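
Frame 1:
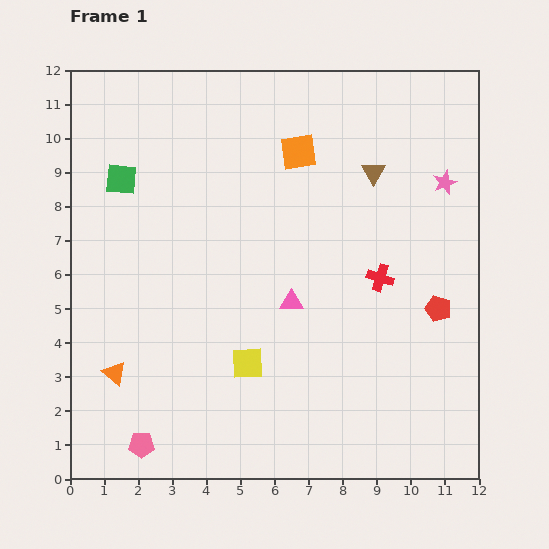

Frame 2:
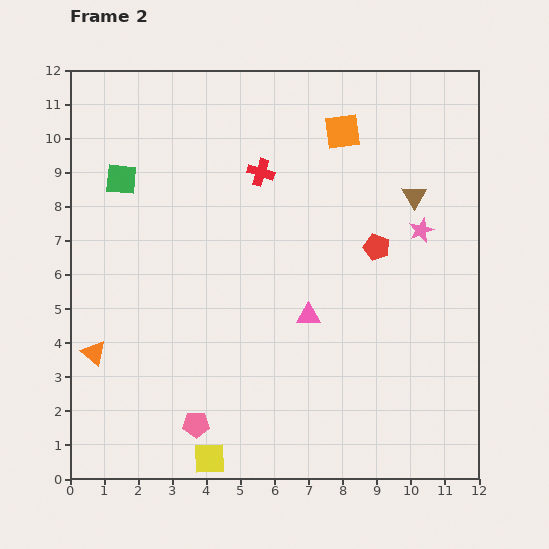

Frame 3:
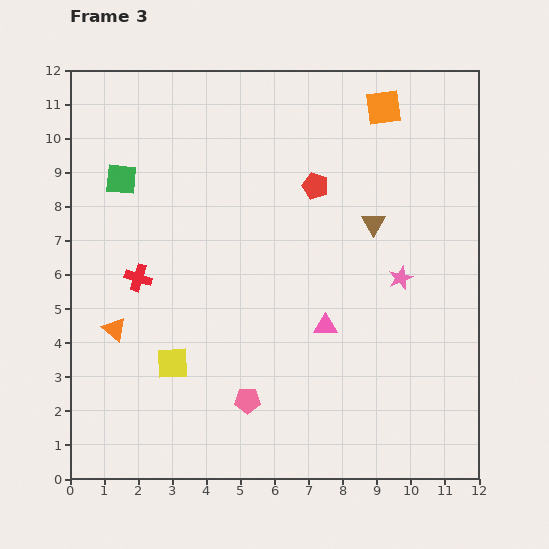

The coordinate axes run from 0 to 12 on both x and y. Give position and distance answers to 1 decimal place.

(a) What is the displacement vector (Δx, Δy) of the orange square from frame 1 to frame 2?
(1.3, 0.6)

The orange square was at (6.7, 9.6) in frame 1 and (8.0, 10.2) in frame 2.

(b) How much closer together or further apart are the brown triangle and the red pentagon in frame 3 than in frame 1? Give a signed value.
-2.4

Distance in frame 1: 4.4. Distance in frame 3: 2.0.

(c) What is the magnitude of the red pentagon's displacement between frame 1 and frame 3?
5.1

The red pentagon moved from (10.8, 5.0) to (7.2, 8.6), a distance of √(3.6² + 3.6²) ≈ 5.1.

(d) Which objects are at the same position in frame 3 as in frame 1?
the green square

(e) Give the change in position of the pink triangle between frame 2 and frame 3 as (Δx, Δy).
(0.5, -0.3)

The pink triangle was at (7.0, 4.8) in frame 2 and (7.5, 4.5) in frame 3.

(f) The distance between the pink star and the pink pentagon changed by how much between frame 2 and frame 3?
-2.9

Distance in frame 2: 8.7. Distance in frame 3: 5.8.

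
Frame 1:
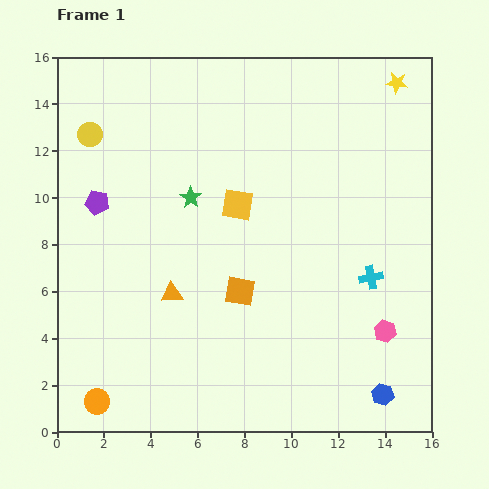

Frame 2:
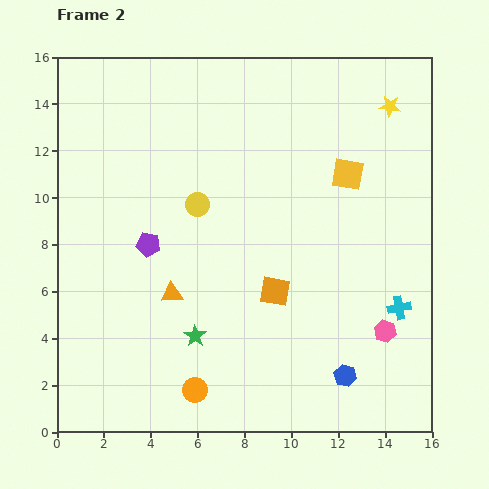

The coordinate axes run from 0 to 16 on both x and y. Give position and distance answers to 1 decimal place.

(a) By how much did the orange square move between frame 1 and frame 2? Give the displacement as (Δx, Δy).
(1.5, 0.0)

The orange square was at (7.8, 6.0) in frame 1 and (9.3, 6.0) in frame 2.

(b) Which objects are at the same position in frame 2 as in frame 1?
the orange triangle, the pink hexagon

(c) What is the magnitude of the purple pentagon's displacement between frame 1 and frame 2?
2.8

The purple pentagon moved from (1.7, 9.8) to (3.9, 8.0), a distance of √(2.2² + 1.8²) ≈ 2.8.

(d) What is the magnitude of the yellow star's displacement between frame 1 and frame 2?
1.0

The yellow star moved from (14.5, 14.9) to (14.2, 13.9), a distance of √(0.3² + 1.0²) ≈ 1.0.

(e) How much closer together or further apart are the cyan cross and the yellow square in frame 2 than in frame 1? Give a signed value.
-0.4

Distance in frame 1: 6.5. Distance in frame 2: 6.1.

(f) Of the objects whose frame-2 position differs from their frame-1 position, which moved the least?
the yellow star

(moved 1.0)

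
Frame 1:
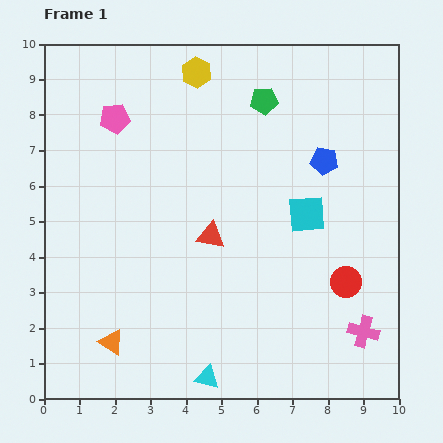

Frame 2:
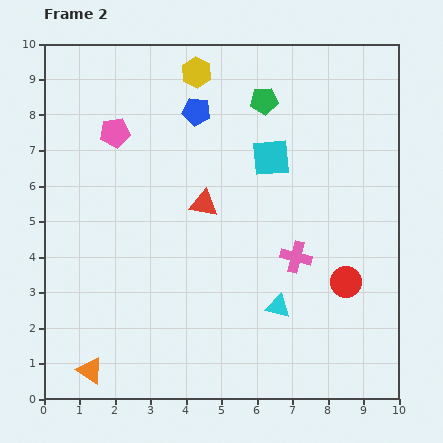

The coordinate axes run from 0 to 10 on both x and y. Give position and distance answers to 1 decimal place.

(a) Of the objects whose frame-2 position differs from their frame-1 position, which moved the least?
the pink pentagon

(moved 0.4)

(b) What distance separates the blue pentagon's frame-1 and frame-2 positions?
3.9

The blue pentagon moved from (7.9, 6.7) to (4.3, 8.1), a distance of √(3.6² + 1.4²) ≈ 3.9.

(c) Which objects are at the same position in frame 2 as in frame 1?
the red circle, the yellow hexagon, the green pentagon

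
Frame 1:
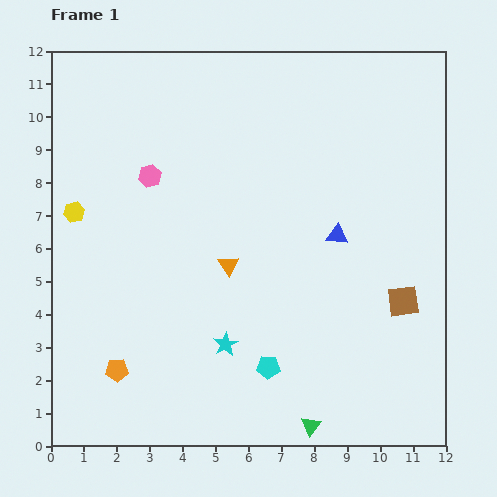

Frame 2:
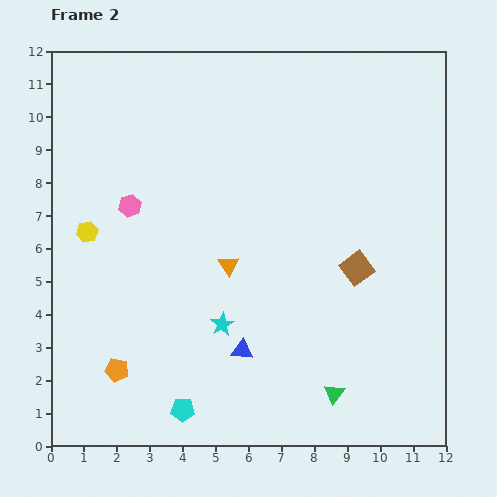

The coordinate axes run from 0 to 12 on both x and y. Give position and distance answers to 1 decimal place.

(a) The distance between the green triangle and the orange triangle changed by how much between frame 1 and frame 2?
-0.5

Distance in frame 1: 5.5. Distance in frame 2: 5.0.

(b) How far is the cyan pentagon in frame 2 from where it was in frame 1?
2.9

The cyan pentagon moved from (6.6, 2.4) to (4.0, 1.1), a distance of √(2.6² + 1.3²) ≈ 2.9.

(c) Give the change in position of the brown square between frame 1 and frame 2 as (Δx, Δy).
(-1.4, 1.0)

The brown square was at (10.7, 4.4) in frame 1 and (9.3, 5.4) in frame 2.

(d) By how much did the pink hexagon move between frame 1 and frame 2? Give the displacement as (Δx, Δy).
(-0.6, -0.9)

The pink hexagon was at (3.0, 8.2) in frame 1 and (2.4, 7.3) in frame 2.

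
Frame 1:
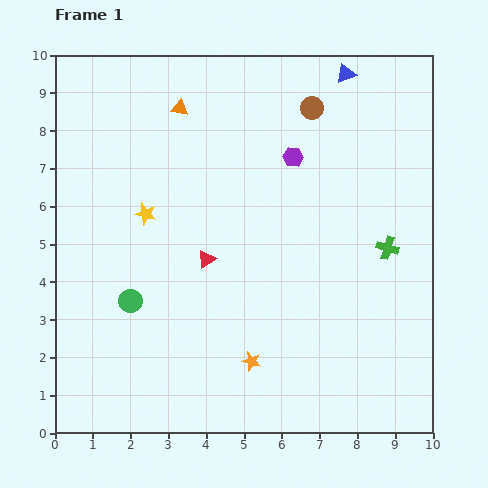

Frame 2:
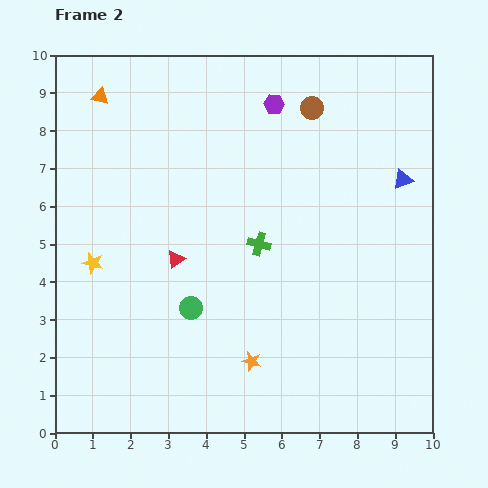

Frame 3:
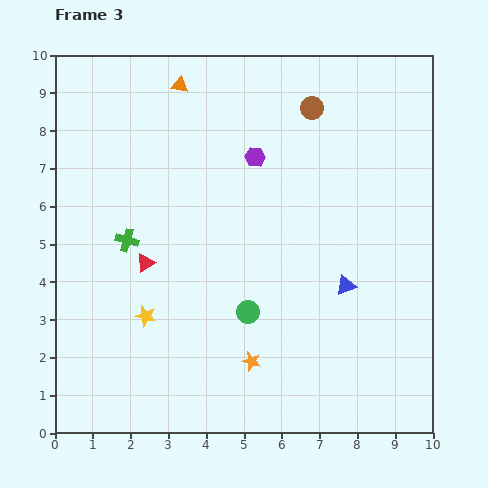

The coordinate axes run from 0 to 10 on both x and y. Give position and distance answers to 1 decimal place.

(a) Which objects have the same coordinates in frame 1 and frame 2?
the orange star, the brown circle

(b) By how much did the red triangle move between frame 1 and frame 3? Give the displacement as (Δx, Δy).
(-1.6, -0.1)

The red triangle was at (4.0, 4.6) in frame 1 and (2.4, 4.5) in frame 3.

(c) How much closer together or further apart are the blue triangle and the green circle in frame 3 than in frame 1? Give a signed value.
-5.6

Distance in frame 1: 8.3. Distance in frame 3: 2.7.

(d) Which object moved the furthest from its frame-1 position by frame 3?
the green cross

(moved 6.9; next 5.6)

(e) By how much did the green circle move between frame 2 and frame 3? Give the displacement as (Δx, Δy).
(1.5, -0.1)

The green circle was at (3.6, 3.3) in frame 2 and (5.1, 3.2) in frame 3.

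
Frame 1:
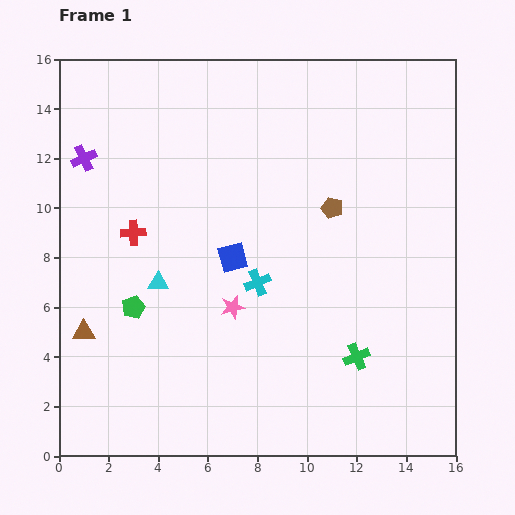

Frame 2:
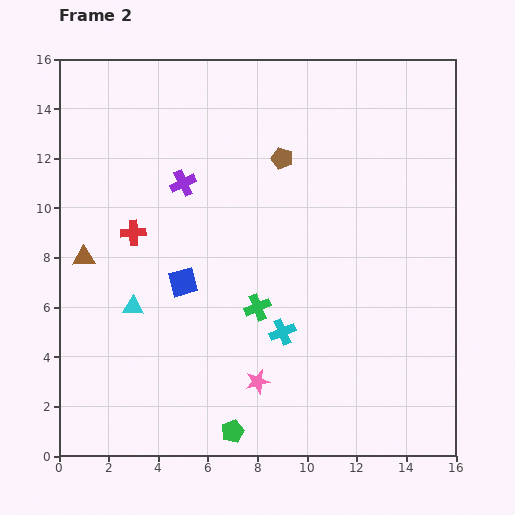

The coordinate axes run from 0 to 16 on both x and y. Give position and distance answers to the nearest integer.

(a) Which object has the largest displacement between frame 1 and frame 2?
the green pentagon

(moved 6; next 4)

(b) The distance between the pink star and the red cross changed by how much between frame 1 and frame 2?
+3

Distance in frame 1: 5. Distance in frame 2: 8.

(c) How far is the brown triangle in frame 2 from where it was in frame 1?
3

The brown triangle moved from (1, 5) to (1, 8), a distance of √(0² + 3²) ≈ 3.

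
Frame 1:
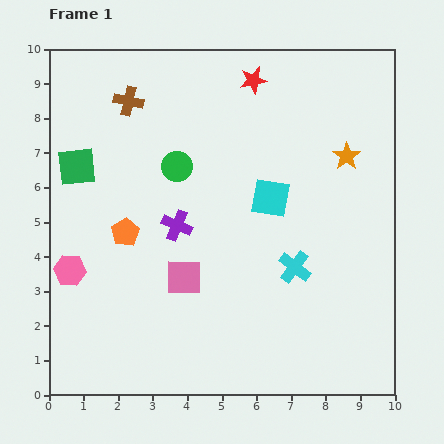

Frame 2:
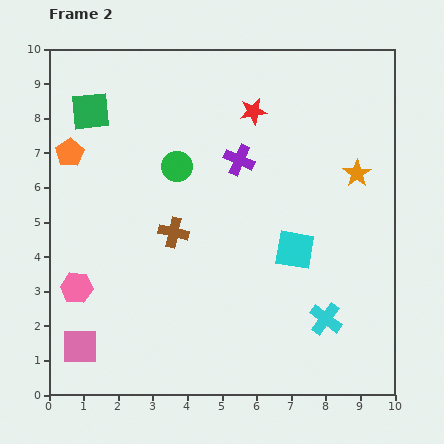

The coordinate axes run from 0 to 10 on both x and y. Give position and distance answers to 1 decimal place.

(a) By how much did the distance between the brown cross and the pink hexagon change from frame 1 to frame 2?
-2.0

Distance in frame 1: 5.2. Distance in frame 2: 3.2.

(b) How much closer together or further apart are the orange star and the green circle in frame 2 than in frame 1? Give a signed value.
+0.3

Distance in frame 1: 4.9. Distance in frame 2: 5.2.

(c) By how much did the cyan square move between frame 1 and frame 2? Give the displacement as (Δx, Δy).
(0.7, -1.5)

The cyan square was at (6.4, 5.7) in frame 1 and (7.1, 4.2) in frame 2.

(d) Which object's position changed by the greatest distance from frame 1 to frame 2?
the brown cross

(moved 4.0; next 3.6)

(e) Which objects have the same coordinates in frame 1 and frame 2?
the green circle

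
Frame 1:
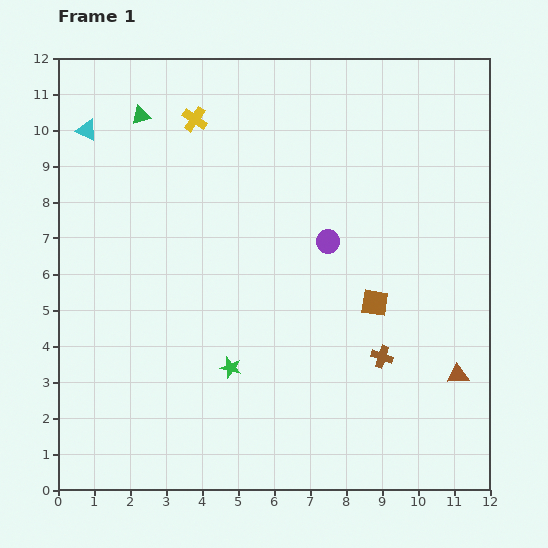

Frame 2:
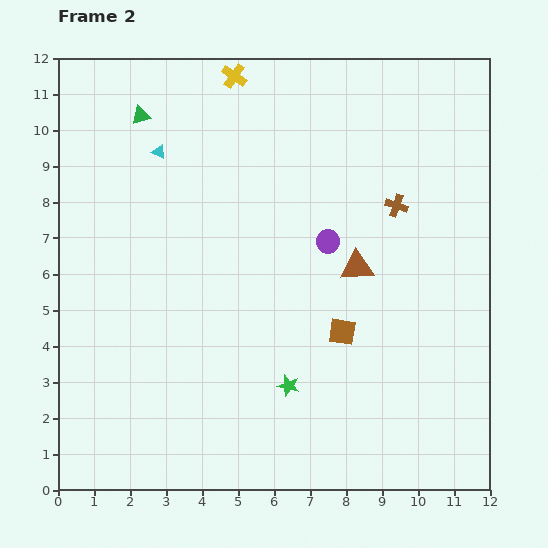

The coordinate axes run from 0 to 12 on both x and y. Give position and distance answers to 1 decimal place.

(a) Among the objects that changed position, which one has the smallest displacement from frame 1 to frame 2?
the brown square

(moved 1.2)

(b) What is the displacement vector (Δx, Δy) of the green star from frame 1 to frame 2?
(1.6, -0.5)

The green star was at (4.8, 3.4) in frame 1 and (6.4, 2.9) in frame 2.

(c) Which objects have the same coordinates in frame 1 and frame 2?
the purple circle, the green triangle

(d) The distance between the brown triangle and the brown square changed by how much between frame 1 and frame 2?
-1.2

Distance in frame 1: 3.0. Distance in frame 2: 1.8.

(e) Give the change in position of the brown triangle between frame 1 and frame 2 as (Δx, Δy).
(-2.8, 3.0)

The brown triangle was at (11.1, 3.2) in frame 1 and (8.3, 6.2) in frame 2.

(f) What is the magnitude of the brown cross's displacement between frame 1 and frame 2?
4.2

The brown cross moved from (9.0, 3.7) to (9.4, 7.9), a distance of √(0.4² + 4.2²) ≈ 4.2.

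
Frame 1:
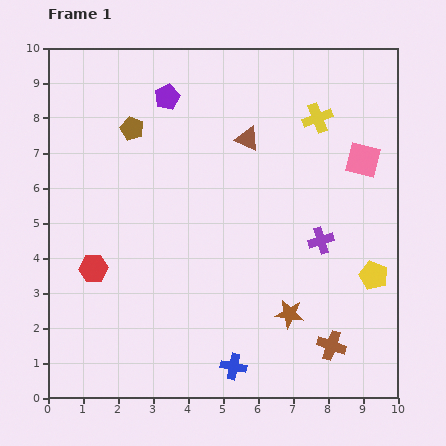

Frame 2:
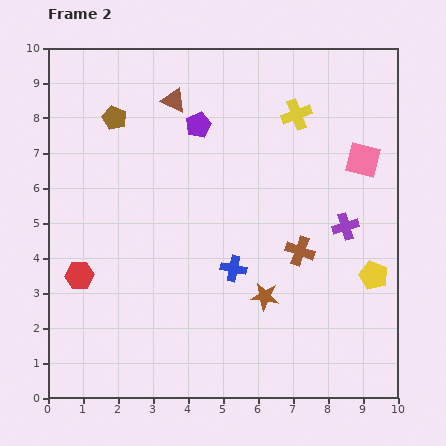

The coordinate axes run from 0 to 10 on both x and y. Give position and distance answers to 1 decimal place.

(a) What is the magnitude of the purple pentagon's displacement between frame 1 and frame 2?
1.2

The purple pentagon moved from (3.4, 8.6) to (4.3, 7.8), a distance of √(0.9² + 0.8²) ≈ 1.2.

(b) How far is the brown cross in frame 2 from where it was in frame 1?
2.8

The brown cross moved from (8.1, 1.5) to (7.2, 4.2), a distance of √(0.9² + 2.7²) ≈ 2.8.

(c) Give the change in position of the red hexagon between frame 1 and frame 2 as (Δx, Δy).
(-0.4, -0.2)

The red hexagon was at (1.3, 3.7) in frame 1 and (0.9, 3.5) in frame 2.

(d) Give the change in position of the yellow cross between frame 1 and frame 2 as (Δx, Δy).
(-0.6, 0.1)

The yellow cross was at (7.7, 8.0) in frame 1 and (7.1, 8.1) in frame 2.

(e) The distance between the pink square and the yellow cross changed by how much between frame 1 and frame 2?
+0.5

Distance in frame 1: 1.8. Distance in frame 2: 2.3.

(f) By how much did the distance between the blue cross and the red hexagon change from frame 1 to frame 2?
-0.5

Distance in frame 1: 4.9. Distance in frame 2: 4.4.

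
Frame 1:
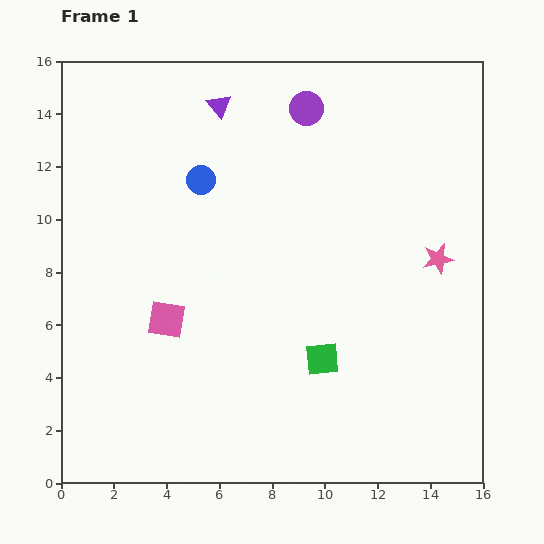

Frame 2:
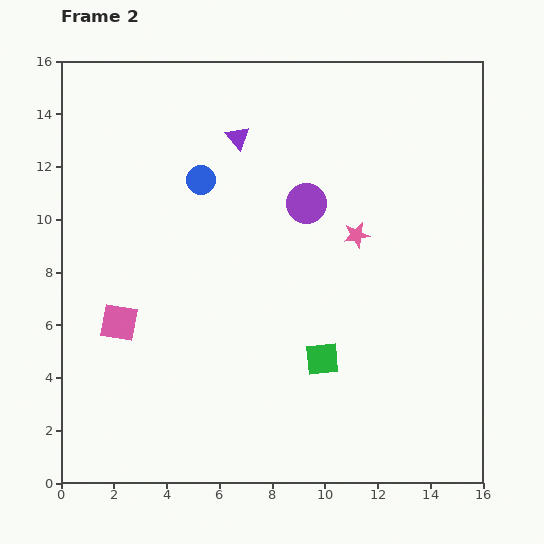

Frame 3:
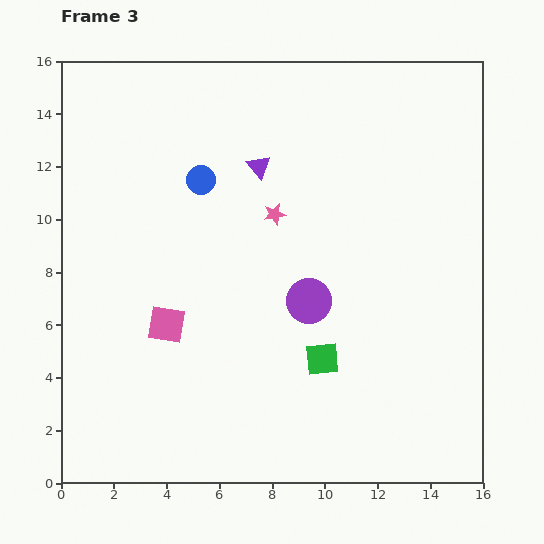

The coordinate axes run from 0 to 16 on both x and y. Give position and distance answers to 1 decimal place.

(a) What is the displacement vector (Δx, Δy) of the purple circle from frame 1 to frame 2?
(0.0, -3.6)

The purple circle was at (9.3, 14.2) in frame 1 and (9.3, 10.6) in frame 2.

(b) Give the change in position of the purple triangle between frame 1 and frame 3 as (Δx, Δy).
(1.5, -2.3)

The purple triangle was at (6.0, 14.3) in frame 1 and (7.5, 12.0) in frame 3.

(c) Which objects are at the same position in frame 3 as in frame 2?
the blue circle, the green square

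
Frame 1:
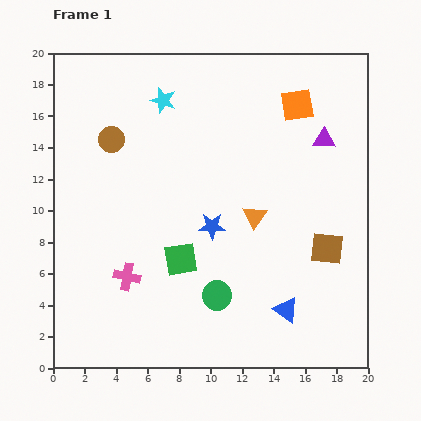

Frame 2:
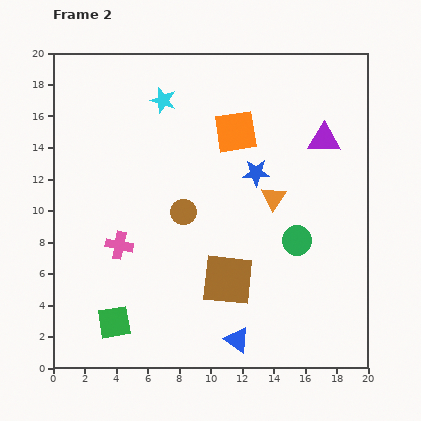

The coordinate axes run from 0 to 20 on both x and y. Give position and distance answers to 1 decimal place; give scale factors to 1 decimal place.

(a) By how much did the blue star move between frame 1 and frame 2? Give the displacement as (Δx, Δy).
(2.8, 3.4)

The blue star was at (10.1, 9.0) in frame 1 and (12.9, 12.4) in frame 2.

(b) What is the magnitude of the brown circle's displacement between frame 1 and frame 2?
6.5

The brown circle moved from (3.7, 14.5) to (8.3, 9.9), a distance of √(4.6² + 4.6²) ≈ 6.5.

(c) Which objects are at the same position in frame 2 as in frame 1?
the cyan star, the purple triangle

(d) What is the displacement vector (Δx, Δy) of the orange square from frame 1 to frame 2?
(-3.9, -1.7)

The orange square was at (15.5, 16.7) in frame 1 and (11.6, 15.0) in frame 2.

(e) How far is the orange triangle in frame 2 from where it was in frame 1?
1.7

The orange triangle moved from (12.8, 9.6) to (14.0, 10.8), a distance of √(1.2² + 1.2²) ≈ 1.7.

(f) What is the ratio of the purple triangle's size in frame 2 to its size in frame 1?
1.4×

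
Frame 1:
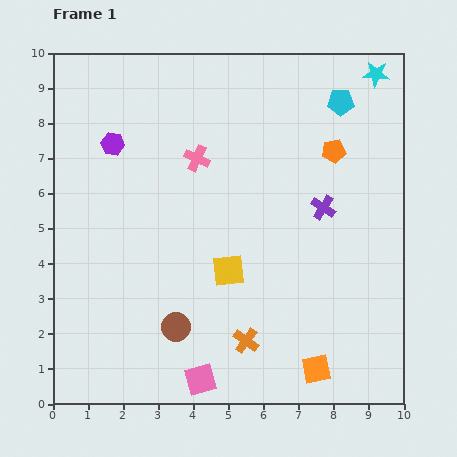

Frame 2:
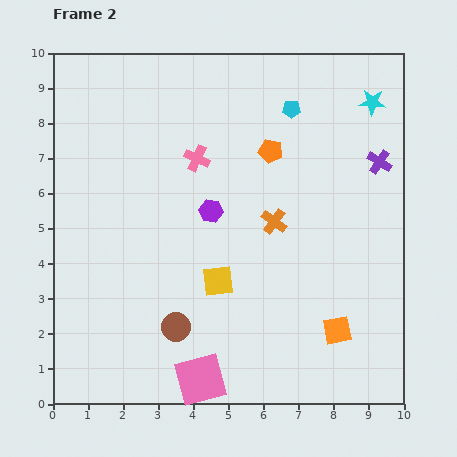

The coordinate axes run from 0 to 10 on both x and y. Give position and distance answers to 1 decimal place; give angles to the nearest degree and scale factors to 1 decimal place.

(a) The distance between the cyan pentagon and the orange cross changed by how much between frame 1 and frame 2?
-4.1

Distance in frame 1: 7.3. Distance in frame 2: 3.2.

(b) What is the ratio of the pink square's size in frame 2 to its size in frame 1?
1.6×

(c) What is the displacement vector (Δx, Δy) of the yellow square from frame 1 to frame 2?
(-0.3, -0.3)

The yellow square was at (5.0, 3.8) in frame 1 and (4.7, 3.5) in frame 2.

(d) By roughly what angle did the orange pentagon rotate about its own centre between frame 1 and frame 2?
20° clockwise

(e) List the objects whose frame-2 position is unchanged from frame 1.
the brown circle, the pink square, the pink cross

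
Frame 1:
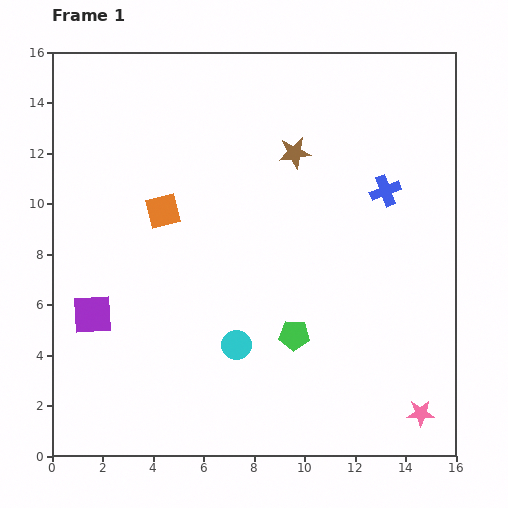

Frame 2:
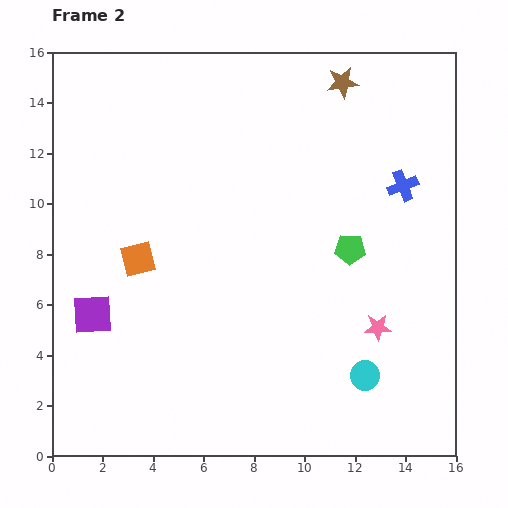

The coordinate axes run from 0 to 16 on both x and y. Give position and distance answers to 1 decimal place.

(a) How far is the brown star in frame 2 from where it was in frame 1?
3.4

The brown star moved from (9.6, 12.0) to (11.5, 14.8), a distance of √(1.9² + 2.8²) ≈ 3.4.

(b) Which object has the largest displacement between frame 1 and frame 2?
the cyan circle

(moved 5.2; next 4.0)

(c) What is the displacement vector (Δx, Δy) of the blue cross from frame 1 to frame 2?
(0.7, 0.2)

The blue cross was at (13.2, 10.5) in frame 1 and (13.9, 10.7) in frame 2.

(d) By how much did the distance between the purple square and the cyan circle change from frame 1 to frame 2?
+5.3

Distance in frame 1: 5.8. Distance in frame 2: 11.1.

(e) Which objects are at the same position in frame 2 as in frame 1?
the purple square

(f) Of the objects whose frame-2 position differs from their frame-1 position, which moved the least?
the blue cross

(moved 0.7)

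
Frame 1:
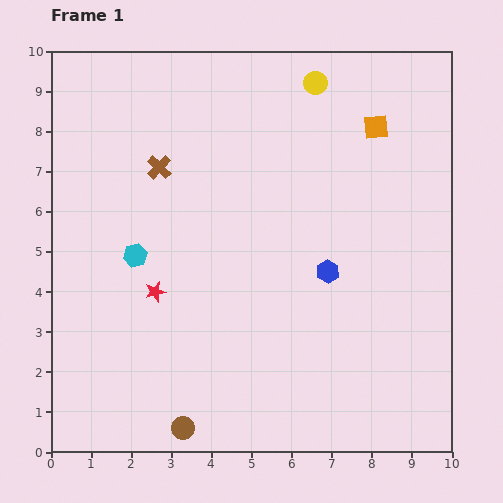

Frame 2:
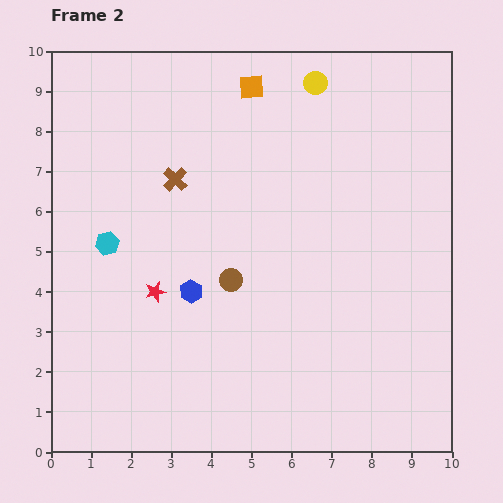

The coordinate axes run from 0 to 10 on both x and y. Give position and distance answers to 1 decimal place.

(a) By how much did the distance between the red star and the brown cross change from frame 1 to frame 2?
-0.3

Distance in frame 1: 3.1. Distance in frame 2: 2.8.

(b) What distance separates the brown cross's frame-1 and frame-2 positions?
0.5

The brown cross moved from (2.7, 7.1) to (3.1, 6.8), a distance of √(0.4² + 0.3²) ≈ 0.5.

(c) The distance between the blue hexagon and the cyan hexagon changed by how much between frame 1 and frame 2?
-2.4

Distance in frame 1: 4.8. Distance in frame 2: 2.4.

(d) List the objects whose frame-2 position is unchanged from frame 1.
the yellow circle, the red star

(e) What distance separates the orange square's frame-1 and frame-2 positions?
3.3

The orange square moved from (8.1, 8.1) to (5.0, 9.1), a distance of √(3.1² + 1.0²) ≈ 3.3.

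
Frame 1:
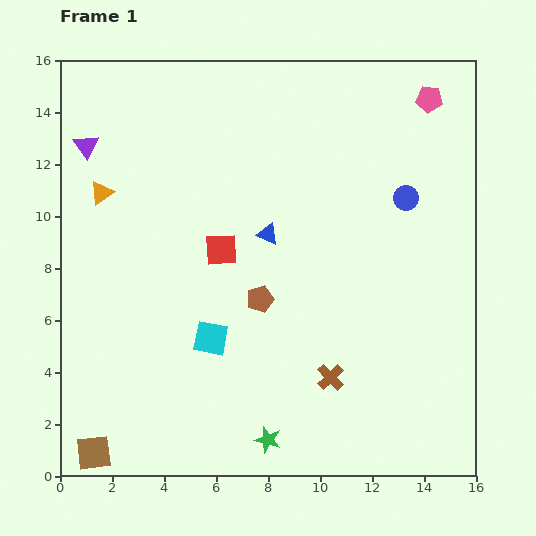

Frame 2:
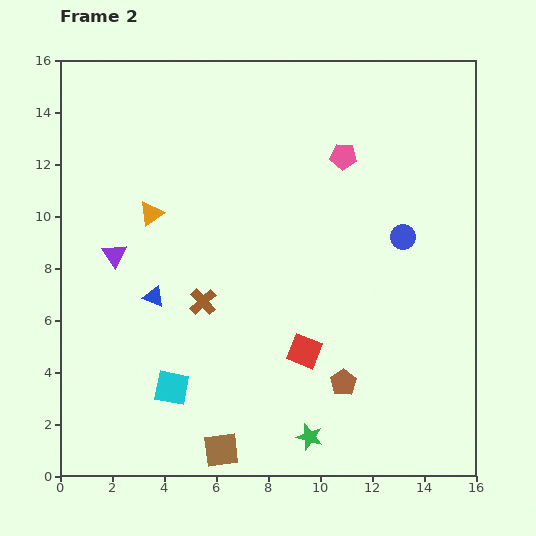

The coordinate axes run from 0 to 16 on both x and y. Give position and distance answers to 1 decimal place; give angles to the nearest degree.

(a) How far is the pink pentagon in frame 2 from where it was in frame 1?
4.0

The pink pentagon moved from (14.2, 14.5) to (10.9, 12.3), a distance of √(3.3² + 2.2²) ≈ 4.0.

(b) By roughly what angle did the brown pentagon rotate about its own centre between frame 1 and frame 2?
16° counter-clockwise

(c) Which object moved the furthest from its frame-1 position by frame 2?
the brown cross

(moved 5.7; next 5.0)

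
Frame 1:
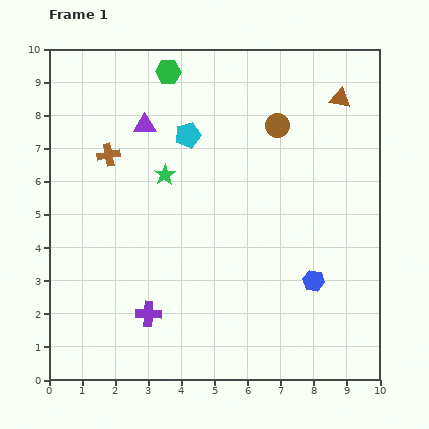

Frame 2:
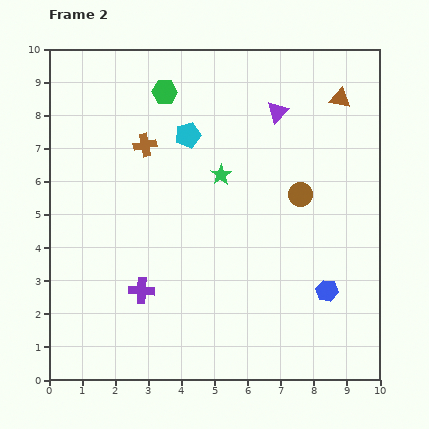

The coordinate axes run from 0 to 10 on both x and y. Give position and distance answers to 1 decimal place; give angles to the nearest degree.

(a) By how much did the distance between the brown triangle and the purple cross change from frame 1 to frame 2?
-0.4

Distance in frame 1: 8.7. Distance in frame 2: 8.3.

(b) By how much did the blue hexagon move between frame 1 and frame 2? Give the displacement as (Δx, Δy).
(0.4, -0.3)

The blue hexagon was at (8.0, 3.0) in frame 1 and (8.4, 2.7) in frame 2.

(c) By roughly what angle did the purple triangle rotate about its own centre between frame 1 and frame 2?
46° counter-clockwise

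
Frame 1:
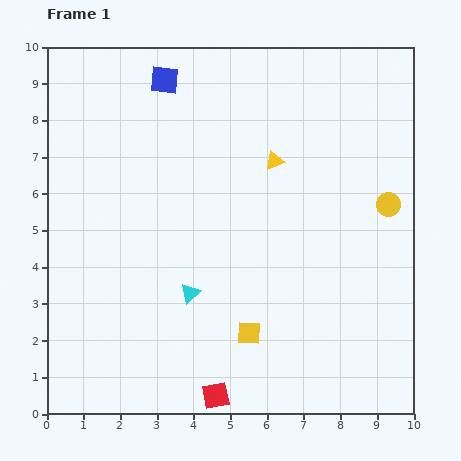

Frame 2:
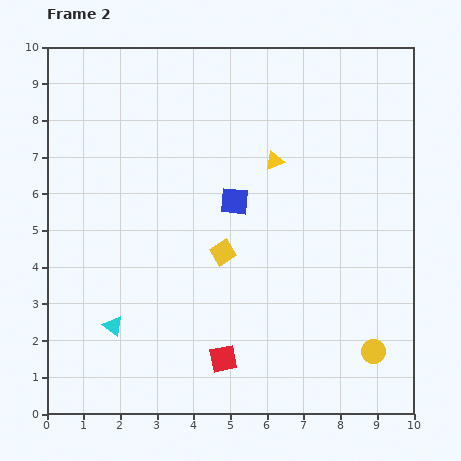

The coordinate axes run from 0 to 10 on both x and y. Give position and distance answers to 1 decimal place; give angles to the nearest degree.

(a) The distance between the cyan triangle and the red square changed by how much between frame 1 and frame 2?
+0.2

Distance in frame 1: 2.9. Distance in frame 2: 3.1.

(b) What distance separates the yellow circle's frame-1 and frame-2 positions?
4.0

The yellow circle moved from (9.3, 5.7) to (8.9, 1.7), a distance of √(0.4² + 4.0²) ≈ 4.0.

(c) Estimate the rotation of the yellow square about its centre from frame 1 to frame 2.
34° counter-clockwise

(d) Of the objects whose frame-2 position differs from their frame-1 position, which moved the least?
the red square

(moved 1.0)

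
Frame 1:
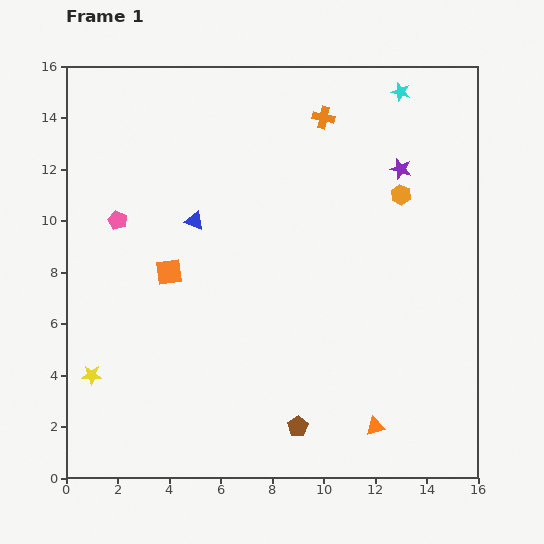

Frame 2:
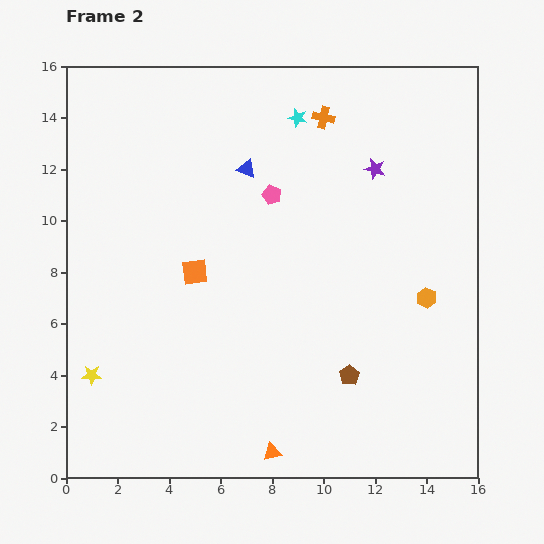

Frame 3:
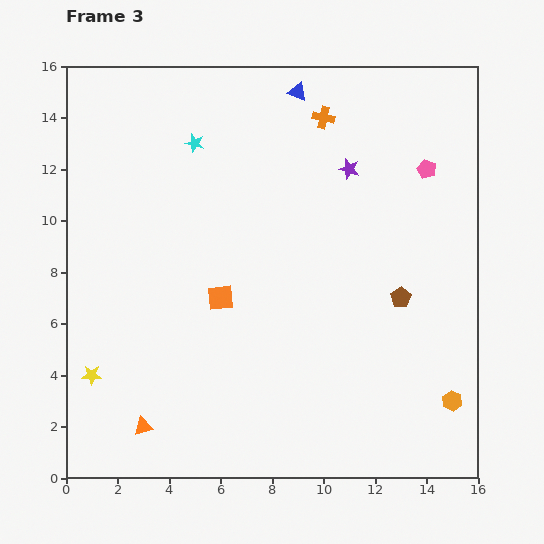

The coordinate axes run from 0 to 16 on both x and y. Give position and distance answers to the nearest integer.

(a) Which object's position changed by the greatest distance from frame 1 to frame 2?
the pink pentagon

(moved 6; next 4)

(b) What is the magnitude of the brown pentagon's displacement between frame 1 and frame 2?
3

The brown pentagon moved from (9, 2) to (11, 4), a distance of √(2² + 2²) ≈ 3.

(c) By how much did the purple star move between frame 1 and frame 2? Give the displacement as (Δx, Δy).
(-1, 0)

The purple star was at (13, 12) in frame 1 and (12, 12) in frame 2.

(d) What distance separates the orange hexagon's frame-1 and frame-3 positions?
8

The orange hexagon moved from (13, 11) to (15, 3), a distance of √(2² + 8²) ≈ 8.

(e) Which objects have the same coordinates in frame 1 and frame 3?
the orange cross, the yellow star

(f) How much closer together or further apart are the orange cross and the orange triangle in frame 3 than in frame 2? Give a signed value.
+1

Distance in frame 2: 13. Distance in frame 3: 14.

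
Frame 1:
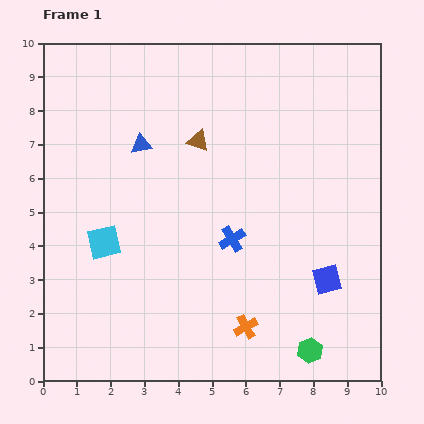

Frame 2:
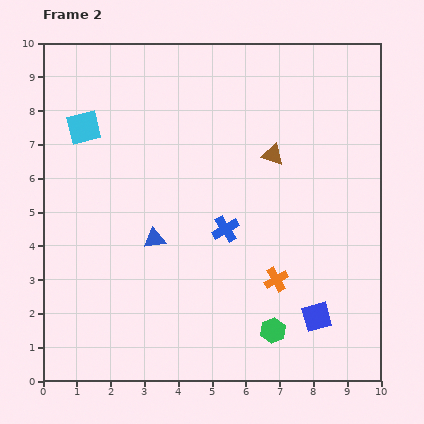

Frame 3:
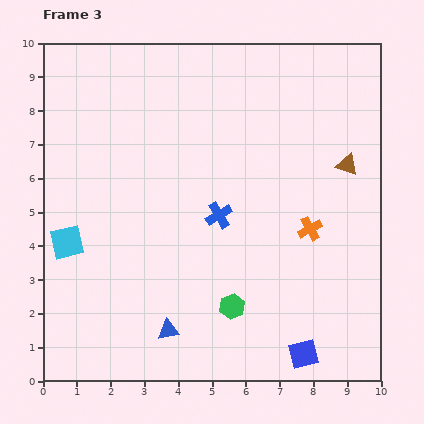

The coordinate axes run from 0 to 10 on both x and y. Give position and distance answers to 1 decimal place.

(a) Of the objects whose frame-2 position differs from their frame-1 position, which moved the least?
the blue cross

(moved 0.4)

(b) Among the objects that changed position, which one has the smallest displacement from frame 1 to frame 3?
the blue cross

(moved 0.8)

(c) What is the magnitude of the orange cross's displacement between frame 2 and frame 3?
1.8

The orange cross moved from (6.9, 3.0) to (7.9, 4.5), a distance of √(1.0² + 1.5²) ≈ 1.8.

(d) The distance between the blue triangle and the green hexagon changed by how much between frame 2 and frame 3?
-2.4

Distance in frame 2: 4.4. Distance in frame 3: 2.0.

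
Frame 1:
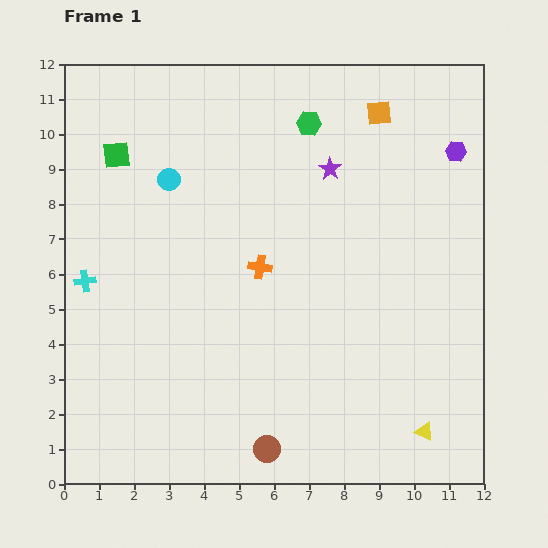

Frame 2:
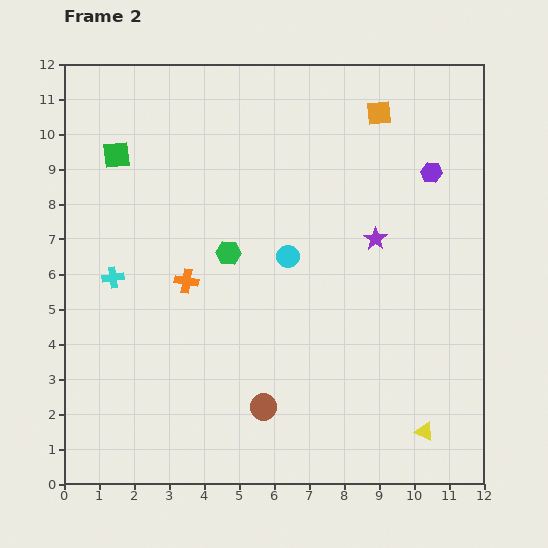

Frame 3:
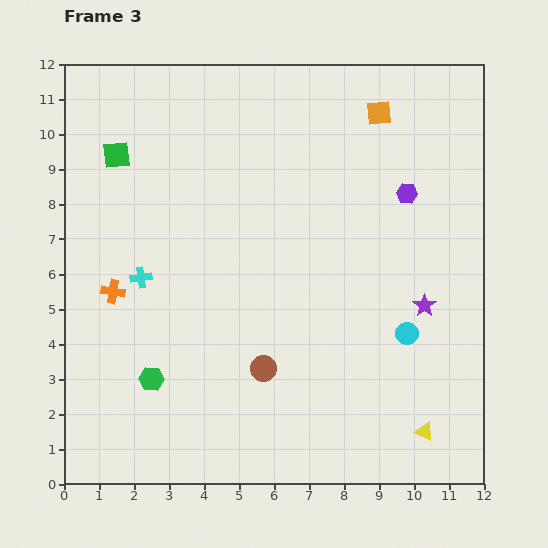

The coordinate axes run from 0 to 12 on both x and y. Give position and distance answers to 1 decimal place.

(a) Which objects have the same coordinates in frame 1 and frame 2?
the yellow triangle, the orange square, the green square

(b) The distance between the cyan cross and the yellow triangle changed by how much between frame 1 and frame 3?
-1.4

Distance in frame 1: 10.6. Distance in frame 3: 9.2.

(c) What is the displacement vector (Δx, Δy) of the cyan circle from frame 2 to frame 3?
(3.4, -2.2)

The cyan circle was at (6.4, 6.5) in frame 2 and (9.8, 4.3) in frame 3.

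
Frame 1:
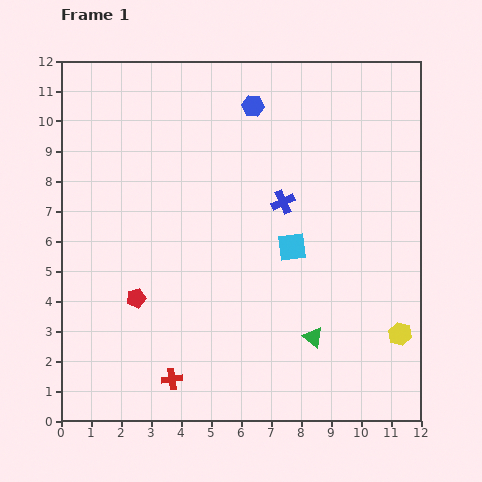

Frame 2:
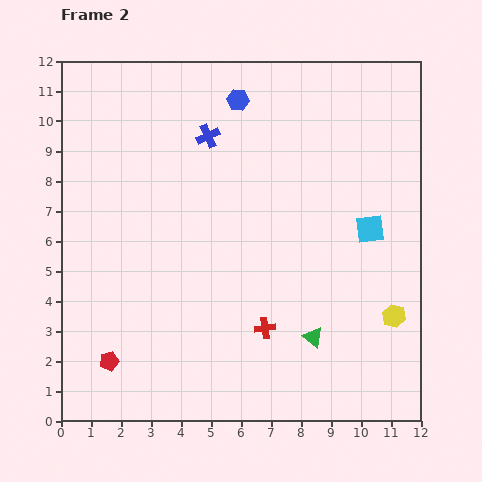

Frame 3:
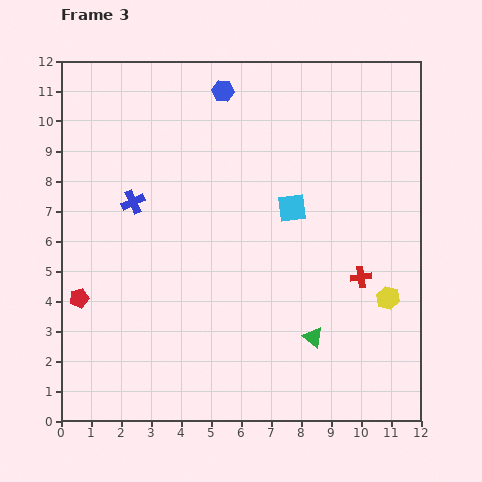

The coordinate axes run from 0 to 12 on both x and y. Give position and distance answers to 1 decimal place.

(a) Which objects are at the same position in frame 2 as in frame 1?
the green triangle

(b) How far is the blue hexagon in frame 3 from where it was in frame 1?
1.1

The blue hexagon moved from (6.4, 10.5) to (5.4, 11.0), a distance of √(1.0² + 0.5²) ≈ 1.1.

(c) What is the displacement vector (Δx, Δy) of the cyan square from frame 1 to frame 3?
(0.0, 1.3)

The cyan square was at (7.7, 5.8) in frame 1 and (7.7, 7.1) in frame 3.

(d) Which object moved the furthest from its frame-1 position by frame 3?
the red cross

(moved 7.2; next 5.0)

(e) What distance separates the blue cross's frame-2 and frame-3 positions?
3.3

The blue cross moved from (4.9, 9.5) to (2.4, 7.3), a distance of √(2.5² + 2.2²) ≈ 3.3.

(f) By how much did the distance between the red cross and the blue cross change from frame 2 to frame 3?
+1.3

Distance in frame 2: 6.7. Distance in frame 3: 8.0.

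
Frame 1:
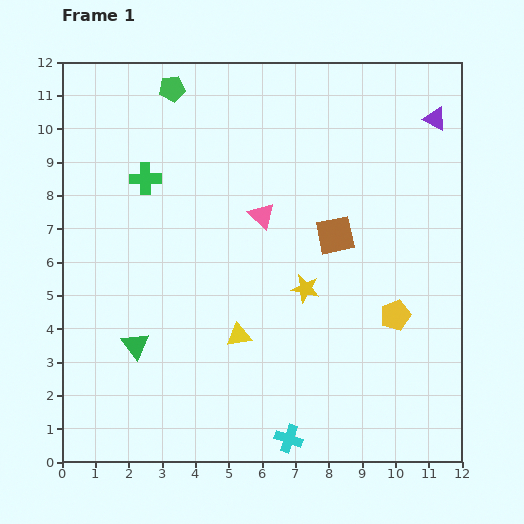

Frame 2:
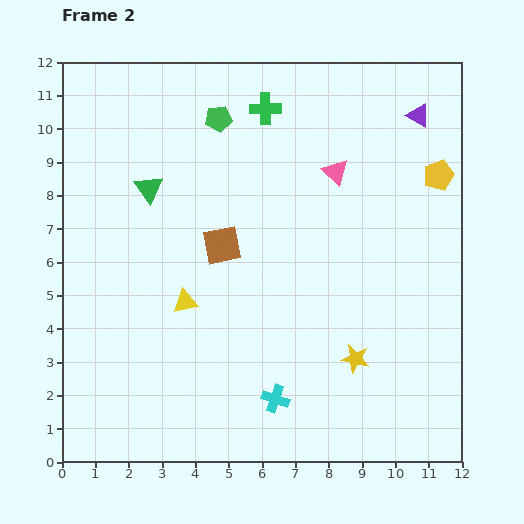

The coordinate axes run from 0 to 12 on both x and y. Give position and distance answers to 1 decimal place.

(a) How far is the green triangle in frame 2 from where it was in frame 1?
4.7

The green triangle moved from (2.2, 3.5) to (2.6, 8.2), a distance of √(0.4² + 4.7²) ≈ 4.7.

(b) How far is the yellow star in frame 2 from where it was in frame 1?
2.6

The yellow star moved from (7.3, 5.2) to (8.8, 3.1), a distance of √(1.5² + 2.1²) ≈ 2.6.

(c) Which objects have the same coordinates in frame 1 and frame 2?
none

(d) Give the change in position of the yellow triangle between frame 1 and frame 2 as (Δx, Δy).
(-1.6, 1.0)

The yellow triangle was at (5.3, 3.8) in frame 1 and (3.7, 4.8) in frame 2.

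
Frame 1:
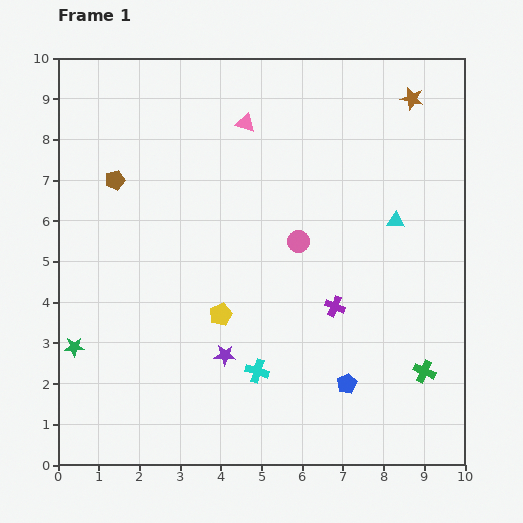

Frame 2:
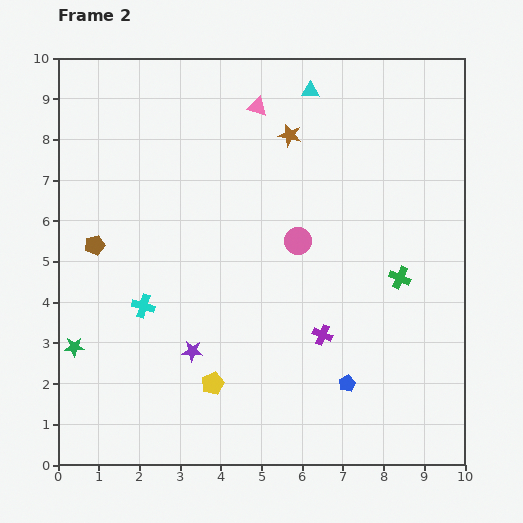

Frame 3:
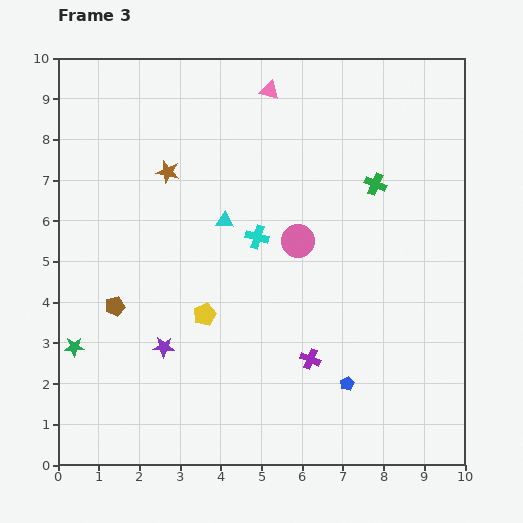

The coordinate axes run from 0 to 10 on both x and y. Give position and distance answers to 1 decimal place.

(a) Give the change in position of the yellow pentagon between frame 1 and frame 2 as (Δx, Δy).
(-0.2, -1.7)

The yellow pentagon was at (4.0, 3.7) in frame 1 and (3.8, 2.0) in frame 2.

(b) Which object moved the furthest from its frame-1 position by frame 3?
the brown star

(moved 6.3; next 4.8)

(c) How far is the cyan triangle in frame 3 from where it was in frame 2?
3.8

The cyan triangle moved from (6.2, 9.2) to (4.1, 6.0), a distance of √(2.1² + 3.2²) ≈ 3.8.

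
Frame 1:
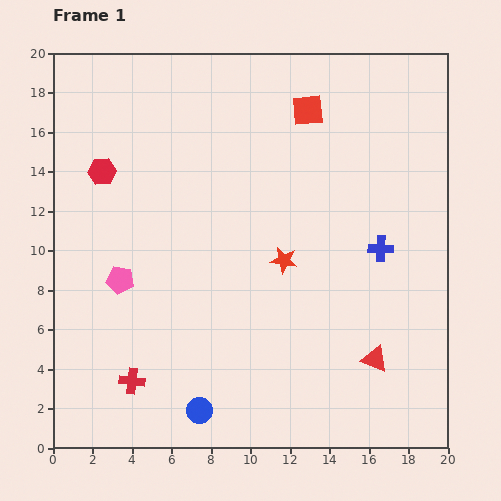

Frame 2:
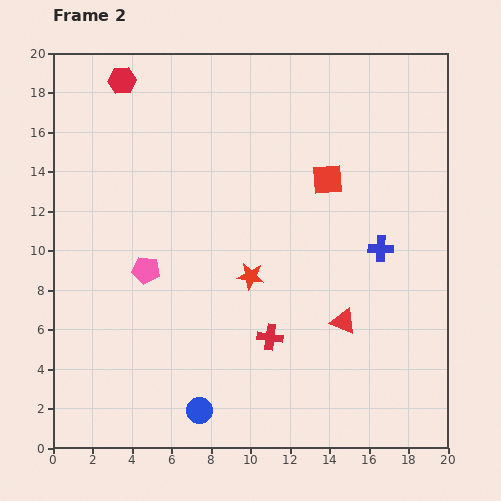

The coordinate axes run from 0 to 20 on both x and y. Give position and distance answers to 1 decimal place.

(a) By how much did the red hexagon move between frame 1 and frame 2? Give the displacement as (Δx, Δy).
(1.0, 4.6)

The red hexagon was at (2.5, 14.0) in frame 1 and (3.5, 18.6) in frame 2.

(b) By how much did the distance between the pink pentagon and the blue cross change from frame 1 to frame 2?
-1.3

Distance in frame 1: 13.3. Distance in frame 2: 12.0.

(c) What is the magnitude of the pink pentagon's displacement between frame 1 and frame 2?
1.4

The pink pentagon moved from (3.4, 8.5) to (4.7, 9.0), a distance of √(1.3² + 0.5²) ≈ 1.4.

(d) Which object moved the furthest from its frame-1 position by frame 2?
the red cross

(moved 7.3; next 4.7)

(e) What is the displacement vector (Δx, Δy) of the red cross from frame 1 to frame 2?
(7.0, 2.2)

The red cross was at (4.0, 3.4) in frame 1 and (11.0, 5.6) in frame 2.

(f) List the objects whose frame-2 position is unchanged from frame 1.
the blue cross, the blue circle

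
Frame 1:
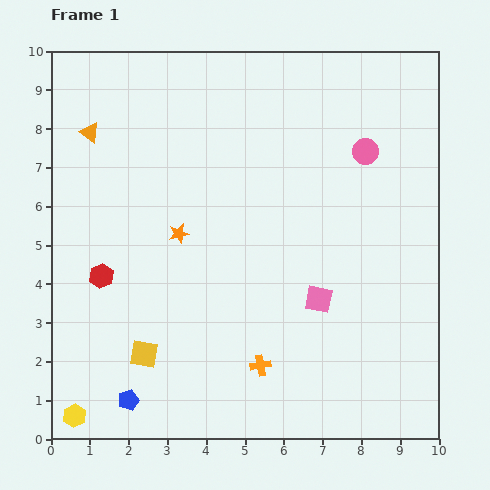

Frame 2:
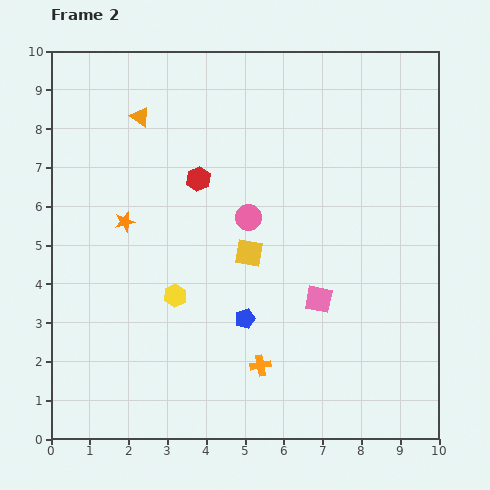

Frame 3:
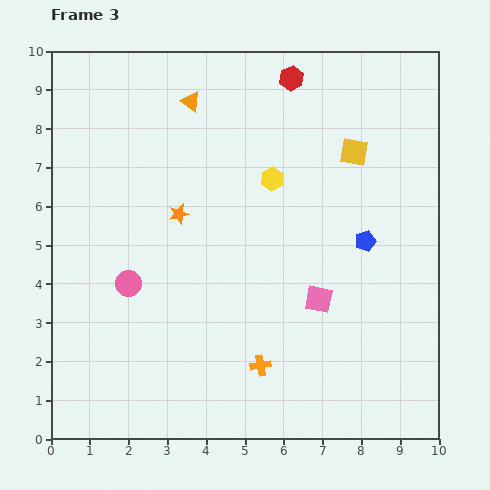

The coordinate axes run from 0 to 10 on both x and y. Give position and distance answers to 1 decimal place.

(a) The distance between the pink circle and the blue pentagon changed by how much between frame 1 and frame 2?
-6.2

Distance in frame 1: 8.8. Distance in frame 2: 2.6.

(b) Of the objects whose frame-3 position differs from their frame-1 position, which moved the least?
the orange star

(moved 0.5)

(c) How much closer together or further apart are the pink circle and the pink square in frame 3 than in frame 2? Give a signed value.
+2.1

Distance in frame 2: 2.8. Distance in frame 3: 4.9.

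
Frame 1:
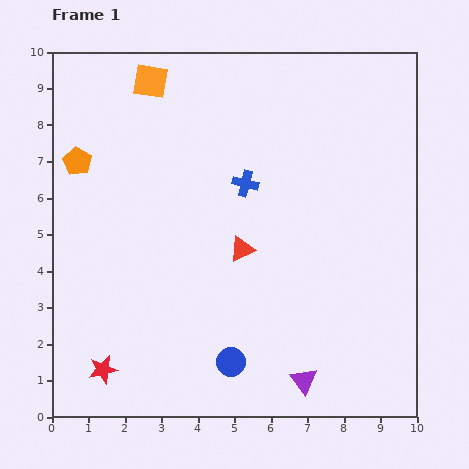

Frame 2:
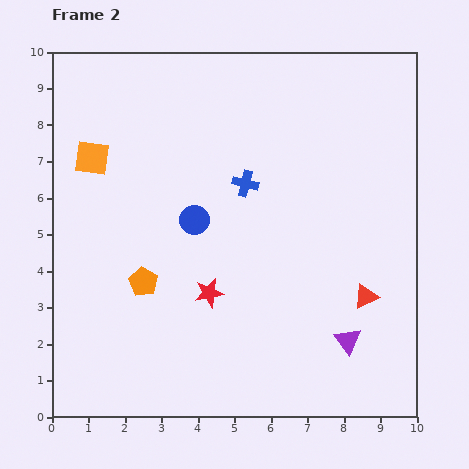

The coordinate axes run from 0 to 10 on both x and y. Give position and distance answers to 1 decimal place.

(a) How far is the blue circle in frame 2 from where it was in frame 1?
4.0

The blue circle moved from (4.9, 1.5) to (3.9, 5.4), a distance of √(1.0² + 3.9²) ≈ 4.0.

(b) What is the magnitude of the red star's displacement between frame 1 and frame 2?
3.6

The red star moved from (1.4, 1.3) to (4.3, 3.4), a distance of √(2.9² + 2.1²) ≈ 3.6.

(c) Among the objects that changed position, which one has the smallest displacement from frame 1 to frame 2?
the purple triangle

(moved 1.6)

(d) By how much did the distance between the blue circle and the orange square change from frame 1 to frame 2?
-4.7

Distance in frame 1: 8.0. Distance in frame 2: 3.3.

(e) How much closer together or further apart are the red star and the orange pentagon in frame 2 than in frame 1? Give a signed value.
-3.9

Distance in frame 1: 5.7. Distance in frame 2: 1.8.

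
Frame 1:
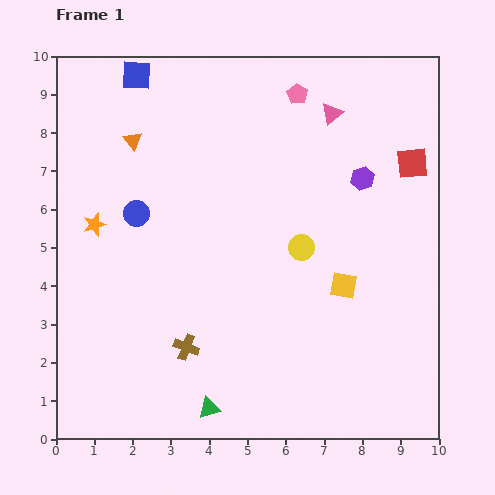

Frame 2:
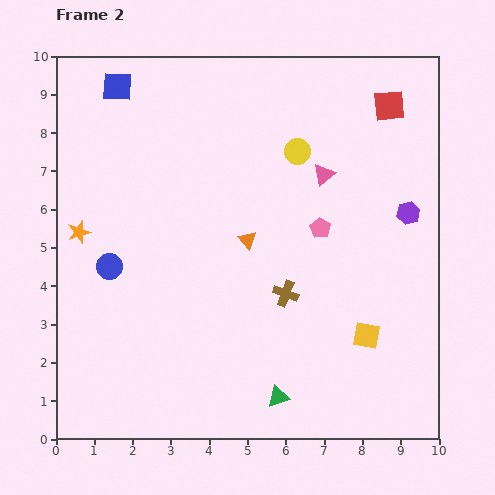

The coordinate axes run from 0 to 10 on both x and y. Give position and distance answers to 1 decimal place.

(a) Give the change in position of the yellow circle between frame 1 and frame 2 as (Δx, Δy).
(-0.1, 2.5)

The yellow circle was at (6.4, 5.0) in frame 1 and (6.3, 7.5) in frame 2.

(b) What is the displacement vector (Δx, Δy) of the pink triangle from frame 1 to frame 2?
(-0.2, -1.6)

The pink triangle was at (7.2, 8.5) in frame 1 and (7.0, 6.9) in frame 2.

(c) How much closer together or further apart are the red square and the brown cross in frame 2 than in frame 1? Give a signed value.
-2.0

Distance in frame 1: 7.6. Distance in frame 2: 5.6.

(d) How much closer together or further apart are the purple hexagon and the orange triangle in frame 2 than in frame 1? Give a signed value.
-1.8

Distance in frame 1: 6.1. Distance in frame 2: 4.3.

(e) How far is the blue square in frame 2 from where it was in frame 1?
0.6

The blue square moved from (2.1, 9.5) to (1.6, 9.2), a distance of √(0.5² + 0.3²) ≈ 0.6.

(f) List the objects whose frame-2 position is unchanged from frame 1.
none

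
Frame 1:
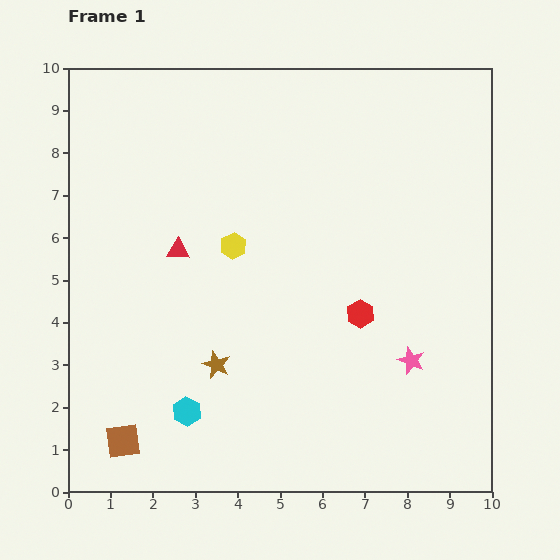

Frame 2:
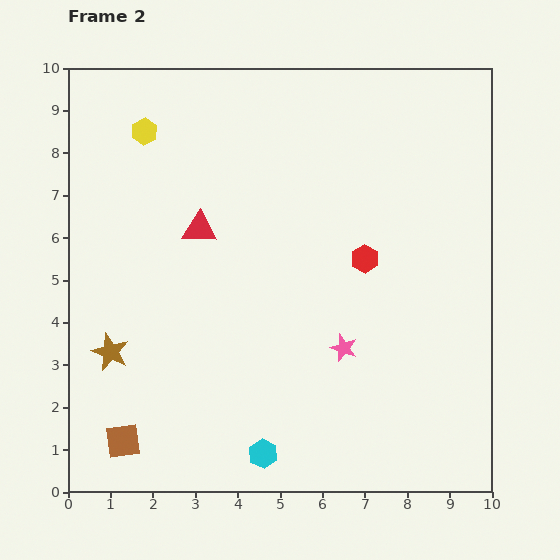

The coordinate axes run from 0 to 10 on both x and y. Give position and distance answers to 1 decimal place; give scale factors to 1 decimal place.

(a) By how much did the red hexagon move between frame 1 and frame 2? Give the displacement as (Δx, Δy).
(0.1, 1.3)

The red hexagon was at (6.9, 4.2) in frame 1 and (7.0, 5.5) in frame 2.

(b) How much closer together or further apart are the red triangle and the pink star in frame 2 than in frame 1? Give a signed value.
-1.7

Distance in frame 1: 6.1. Distance in frame 2: 4.4.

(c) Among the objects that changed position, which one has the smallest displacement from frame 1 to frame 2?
the red triangle

(moved 0.7)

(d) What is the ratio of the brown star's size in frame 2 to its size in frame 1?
1.3×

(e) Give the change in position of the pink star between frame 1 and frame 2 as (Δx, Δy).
(-1.6, 0.3)

The pink star was at (8.1, 3.1) in frame 1 and (6.5, 3.4) in frame 2.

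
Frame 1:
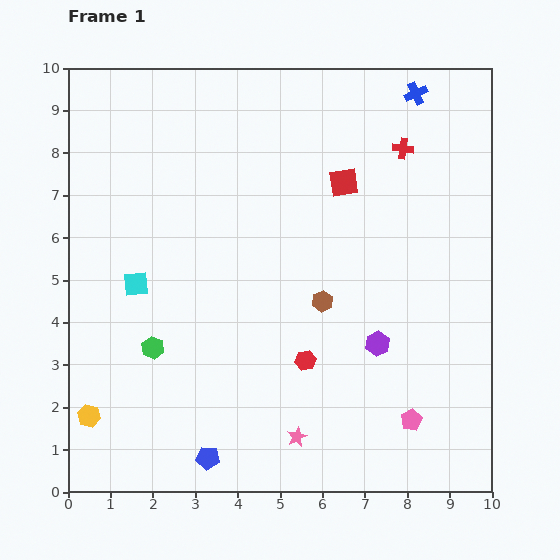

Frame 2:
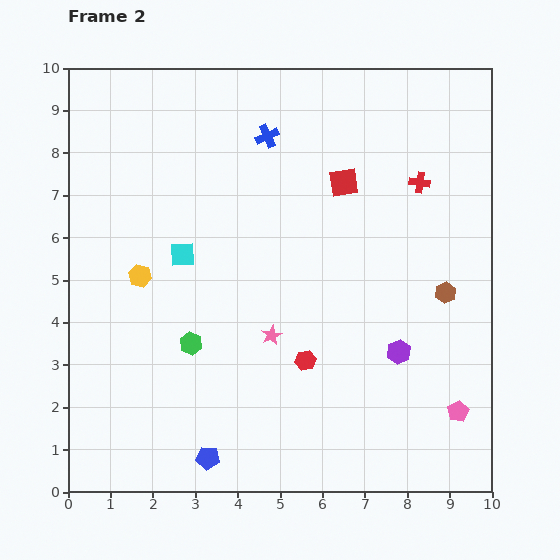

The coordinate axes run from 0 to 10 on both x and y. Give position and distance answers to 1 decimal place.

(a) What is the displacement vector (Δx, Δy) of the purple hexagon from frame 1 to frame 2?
(0.5, -0.2)

The purple hexagon was at (7.3, 3.5) in frame 1 and (7.8, 3.3) in frame 2.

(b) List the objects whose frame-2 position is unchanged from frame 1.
the blue pentagon, the red hexagon, the red square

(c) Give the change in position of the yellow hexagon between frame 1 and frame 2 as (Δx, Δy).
(1.2, 3.3)

The yellow hexagon was at (0.5, 1.8) in frame 1 and (1.7, 5.1) in frame 2.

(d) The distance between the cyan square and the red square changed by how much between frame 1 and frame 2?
-1.3

Distance in frame 1: 5.5. Distance in frame 2: 4.2.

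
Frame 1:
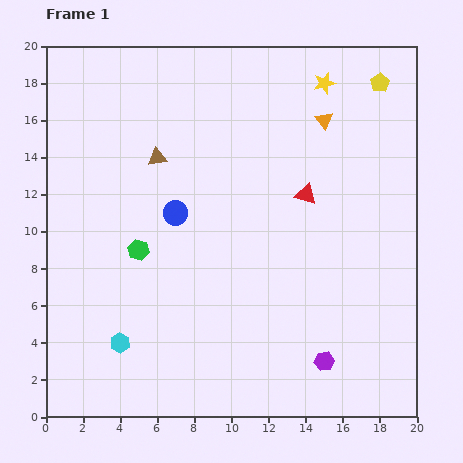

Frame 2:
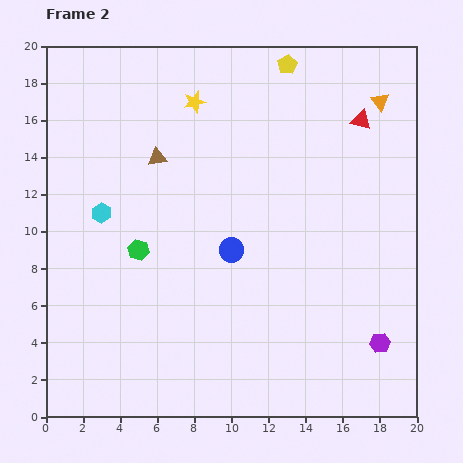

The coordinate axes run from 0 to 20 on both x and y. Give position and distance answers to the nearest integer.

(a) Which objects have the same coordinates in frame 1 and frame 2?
the brown triangle, the green hexagon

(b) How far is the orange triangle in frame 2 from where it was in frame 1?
3

The orange triangle moved from (15, 16) to (18, 17), a distance of √(3² + 1²) ≈ 3.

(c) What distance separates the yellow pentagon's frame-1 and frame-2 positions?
5

The yellow pentagon moved from (18, 18) to (13, 19), a distance of √(5² + 1²) ≈ 5.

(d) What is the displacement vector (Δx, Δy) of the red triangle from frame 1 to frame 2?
(3, 4)

The red triangle was at (14, 12) in frame 1 and (17, 16) in frame 2.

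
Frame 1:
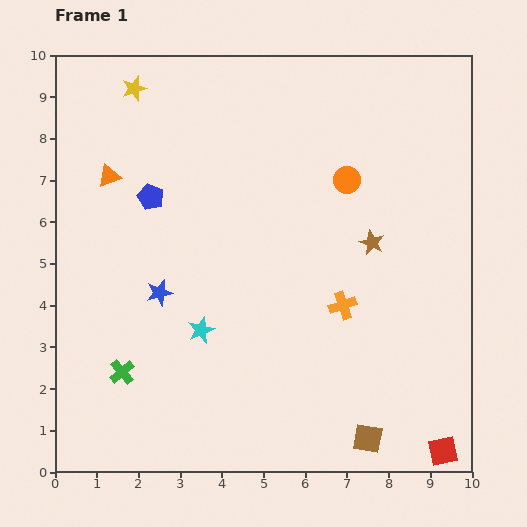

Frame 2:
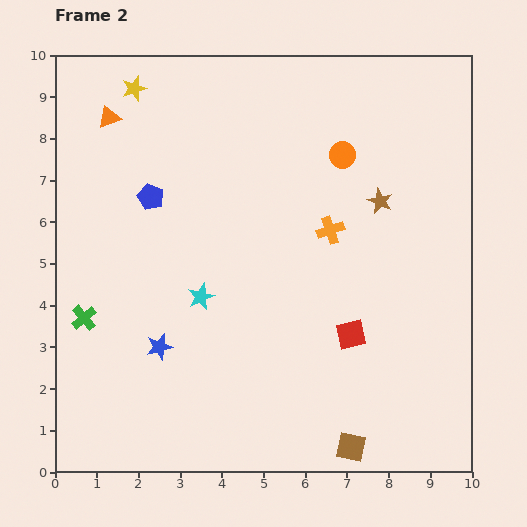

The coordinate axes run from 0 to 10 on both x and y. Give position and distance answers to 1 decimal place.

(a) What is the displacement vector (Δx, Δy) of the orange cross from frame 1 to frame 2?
(-0.3, 1.8)

The orange cross was at (6.9, 4.0) in frame 1 and (6.6, 5.8) in frame 2.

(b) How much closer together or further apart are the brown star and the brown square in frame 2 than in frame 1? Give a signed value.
+1.2

Distance in frame 1: 4.7. Distance in frame 2: 5.9.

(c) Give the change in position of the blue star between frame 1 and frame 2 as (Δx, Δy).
(0.0, -1.3)

The blue star was at (2.5, 4.3) in frame 1 and (2.5, 3.0) in frame 2.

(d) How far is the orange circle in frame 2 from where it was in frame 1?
0.6

The orange circle moved from (7.0, 7.0) to (6.9, 7.6), a distance of √(0.1² + 0.6²) ≈ 0.6.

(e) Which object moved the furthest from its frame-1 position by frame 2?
the red square

(moved 3.6; next 1.8)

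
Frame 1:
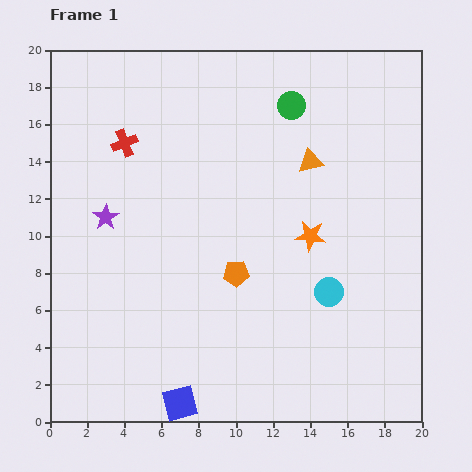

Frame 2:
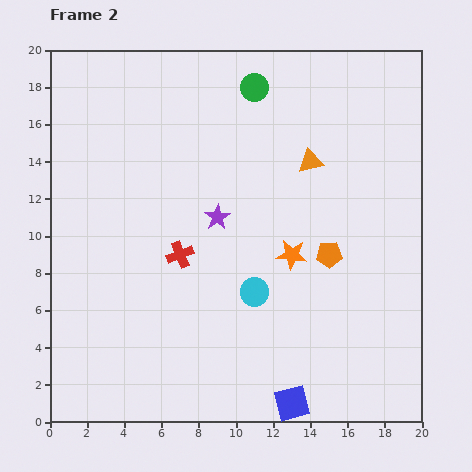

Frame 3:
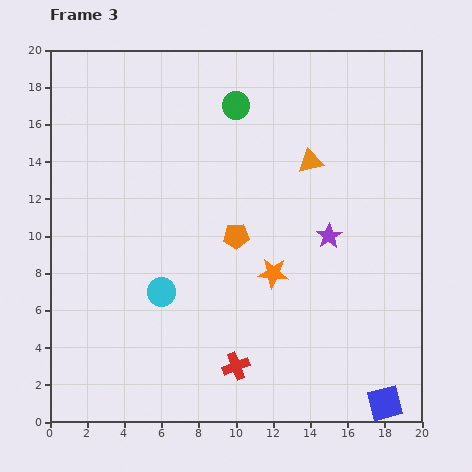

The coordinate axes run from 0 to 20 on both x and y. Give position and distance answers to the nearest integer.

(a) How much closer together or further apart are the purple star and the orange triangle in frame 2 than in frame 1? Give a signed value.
-5

Distance in frame 1: 11. Distance in frame 2: 6.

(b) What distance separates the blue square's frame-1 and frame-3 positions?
11

The blue square moved from (7, 1) to (18, 1), a distance of √(11² + 0²) ≈ 11.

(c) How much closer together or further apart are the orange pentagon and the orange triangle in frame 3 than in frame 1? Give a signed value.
-1

Distance in frame 1: 7. Distance in frame 3: 6.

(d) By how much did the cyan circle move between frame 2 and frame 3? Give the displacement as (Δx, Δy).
(-5, 0)

The cyan circle was at (11, 7) in frame 2 and (6, 7) in frame 3.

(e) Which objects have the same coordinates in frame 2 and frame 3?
the orange triangle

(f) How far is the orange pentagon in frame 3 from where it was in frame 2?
5

The orange pentagon moved from (15, 9) to (10, 10), a distance of √(5² + 1²) ≈ 5.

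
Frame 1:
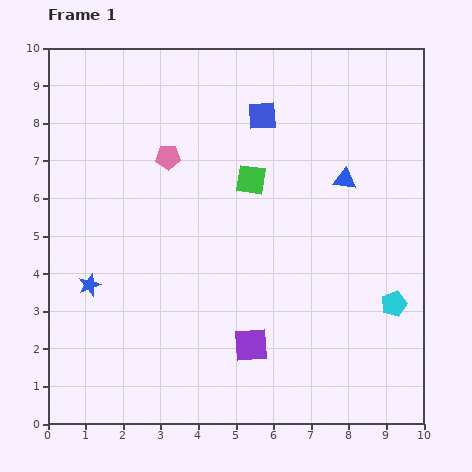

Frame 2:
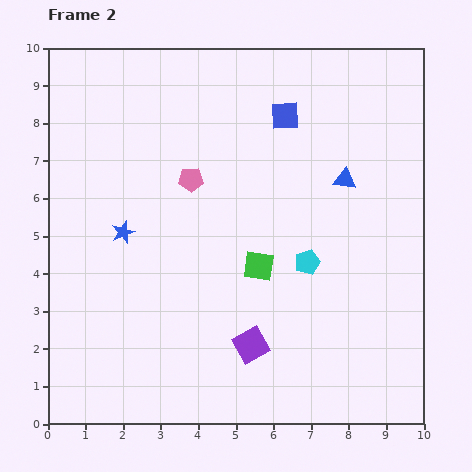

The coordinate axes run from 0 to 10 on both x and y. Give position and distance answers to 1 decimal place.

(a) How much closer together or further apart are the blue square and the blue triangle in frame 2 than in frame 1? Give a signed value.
-0.5

Distance in frame 1: 2.8. Distance in frame 2: 2.3.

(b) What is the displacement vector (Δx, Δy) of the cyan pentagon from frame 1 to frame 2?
(-2.3, 1.1)

The cyan pentagon was at (9.2, 3.2) in frame 1 and (6.9, 4.3) in frame 2.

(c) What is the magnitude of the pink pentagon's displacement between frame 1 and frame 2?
0.8

The pink pentagon moved from (3.2, 7.1) to (3.8, 6.5), a distance of √(0.6² + 0.6²) ≈ 0.8.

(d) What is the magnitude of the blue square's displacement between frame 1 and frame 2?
0.6

The blue square moved from (5.7, 8.2) to (6.3, 8.2), a distance of √(0.6² + 0.0²) ≈ 0.6.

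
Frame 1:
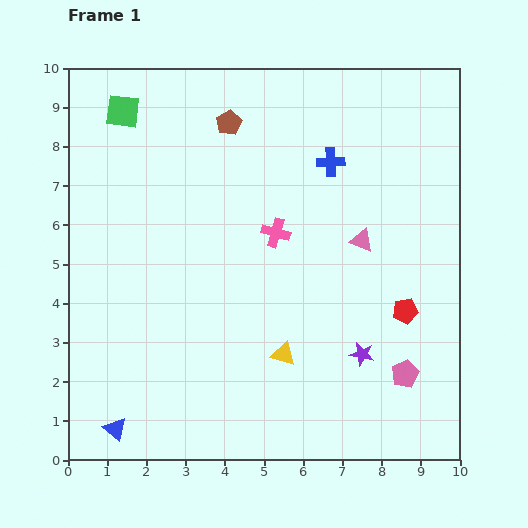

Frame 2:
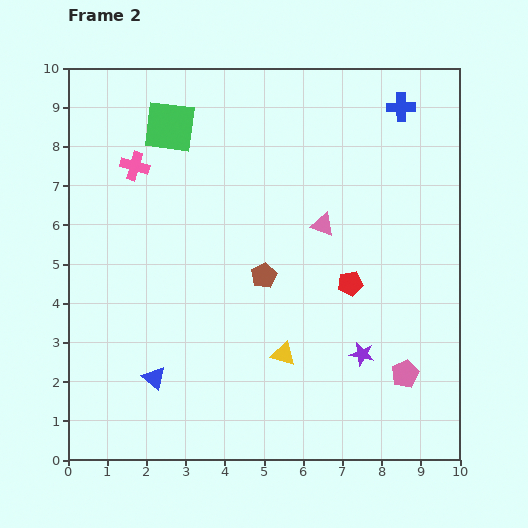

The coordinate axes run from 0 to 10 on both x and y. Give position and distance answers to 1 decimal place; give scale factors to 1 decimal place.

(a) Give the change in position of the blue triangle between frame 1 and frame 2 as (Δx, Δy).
(1.0, 1.3)

The blue triangle was at (1.2, 0.8) in frame 1 and (2.2, 2.1) in frame 2.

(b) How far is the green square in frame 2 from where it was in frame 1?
1.3

The green square moved from (1.4, 8.9) to (2.6, 8.5), a distance of √(1.2² + 0.4²) ≈ 1.3.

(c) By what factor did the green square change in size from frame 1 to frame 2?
1.5×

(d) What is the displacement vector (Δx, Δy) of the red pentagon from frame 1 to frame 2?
(-1.4, 0.7)

The red pentagon was at (8.6, 3.8) in frame 1 and (7.2, 4.5) in frame 2.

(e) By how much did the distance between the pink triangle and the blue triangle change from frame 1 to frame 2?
-2.1

Distance in frame 1: 7.9. Distance in frame 2: 5.8.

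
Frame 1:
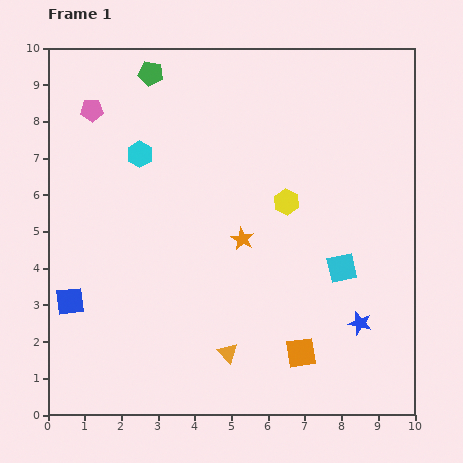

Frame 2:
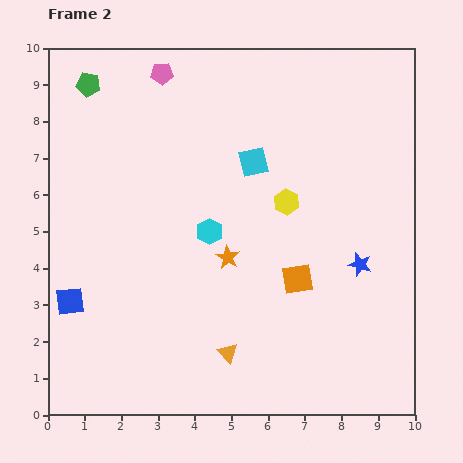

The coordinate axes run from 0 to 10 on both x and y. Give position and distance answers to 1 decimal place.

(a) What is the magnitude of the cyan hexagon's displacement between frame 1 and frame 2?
2.8

The cyan hexagon moved from (2.5, 7.1) to (4.4, 5.0), a distance of √(1.9² + 2.1²) ≈ 2.8.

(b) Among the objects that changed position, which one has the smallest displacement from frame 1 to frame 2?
the orange star

(moved 0.6)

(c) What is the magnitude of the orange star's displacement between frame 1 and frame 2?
0.6

The orange star moved from (5.3, 4.8) to (4.9, 4.3), a distance of √(0.4² + 0.5²) ≈ 0.6.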